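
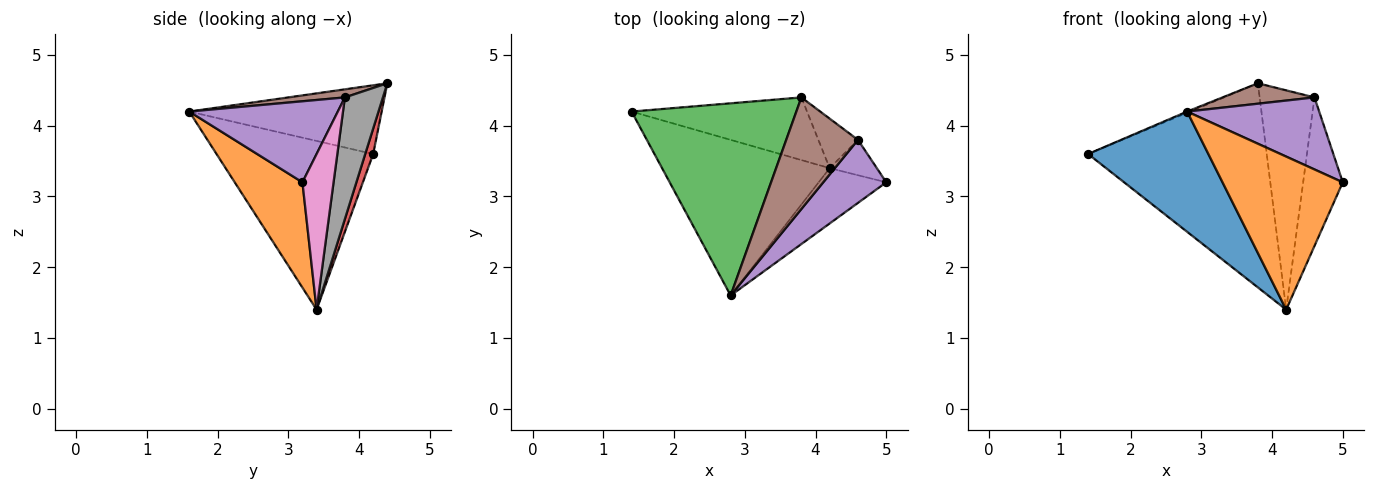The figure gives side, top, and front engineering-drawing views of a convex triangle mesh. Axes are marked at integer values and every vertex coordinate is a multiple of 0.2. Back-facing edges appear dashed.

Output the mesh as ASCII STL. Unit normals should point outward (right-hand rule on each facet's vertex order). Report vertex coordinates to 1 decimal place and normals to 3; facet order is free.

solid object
 facet normal -0.623 -0.478 -0.619
  outer loop
   vertex 4.2 3.4 1.4
   vertex 2.8 1.6 4.2
   vertex 1.4 4.2 3.6
  endloop
 endfacet
 facet normal 0.468 -0.831 -0.300
  outer loop
   vertex 4.2 3.4 1.4
   vertex 5.0 3.2 3.2
   vertex 2.8 1.6 4.2
  endloop
 endfacet
 facet normal -0.385 0.006 0.923
  outer loop
   vertex 3.8 4.4 4.6
   vertex 1.4 4.2 3.6
   vertex 2.8 1.6 4.2
  endloop
 endfacet
 facet normal 0.043 0.955 -0.293
  outer loop
   vertex 3.8 4.4 4.6
   vertex 4.2 3.4 1.4
   vertex 1.4 4.2 3.6
  endloop
 endfacet
 facet normal 0.646 -0.574 0.503
  outer loop
   vertex 4.6 3.8 4.4
   vertex 2.8 1.6 4.2
   vertex 5.0 3.2 3.2
  endloop
 endfacet
 facet normal 0.110 -0.179 0.978
  outer loop
   vertex 4.6 3.8 4.4
   vertex 3.8 4.4 4.6
   vertex 2.8 1.6 4.2
  endloop
 endfacet
 facet normal 0.607 0.773 -0.184
  outer loop
   vertex 4.6 3.8 4.4
   vertex 5.0 3.2 3.2
   vertex 4.2 3.4 1.4
  endloop
 endfacet
 facet normal 0.560 0.808 -0.182
  outer loop
   vertex 4.6 3.8 4.4
   vertex 4.2 3.4 1.4
   vertex 3.8 4.4 4.6
  endloop
 endfacet
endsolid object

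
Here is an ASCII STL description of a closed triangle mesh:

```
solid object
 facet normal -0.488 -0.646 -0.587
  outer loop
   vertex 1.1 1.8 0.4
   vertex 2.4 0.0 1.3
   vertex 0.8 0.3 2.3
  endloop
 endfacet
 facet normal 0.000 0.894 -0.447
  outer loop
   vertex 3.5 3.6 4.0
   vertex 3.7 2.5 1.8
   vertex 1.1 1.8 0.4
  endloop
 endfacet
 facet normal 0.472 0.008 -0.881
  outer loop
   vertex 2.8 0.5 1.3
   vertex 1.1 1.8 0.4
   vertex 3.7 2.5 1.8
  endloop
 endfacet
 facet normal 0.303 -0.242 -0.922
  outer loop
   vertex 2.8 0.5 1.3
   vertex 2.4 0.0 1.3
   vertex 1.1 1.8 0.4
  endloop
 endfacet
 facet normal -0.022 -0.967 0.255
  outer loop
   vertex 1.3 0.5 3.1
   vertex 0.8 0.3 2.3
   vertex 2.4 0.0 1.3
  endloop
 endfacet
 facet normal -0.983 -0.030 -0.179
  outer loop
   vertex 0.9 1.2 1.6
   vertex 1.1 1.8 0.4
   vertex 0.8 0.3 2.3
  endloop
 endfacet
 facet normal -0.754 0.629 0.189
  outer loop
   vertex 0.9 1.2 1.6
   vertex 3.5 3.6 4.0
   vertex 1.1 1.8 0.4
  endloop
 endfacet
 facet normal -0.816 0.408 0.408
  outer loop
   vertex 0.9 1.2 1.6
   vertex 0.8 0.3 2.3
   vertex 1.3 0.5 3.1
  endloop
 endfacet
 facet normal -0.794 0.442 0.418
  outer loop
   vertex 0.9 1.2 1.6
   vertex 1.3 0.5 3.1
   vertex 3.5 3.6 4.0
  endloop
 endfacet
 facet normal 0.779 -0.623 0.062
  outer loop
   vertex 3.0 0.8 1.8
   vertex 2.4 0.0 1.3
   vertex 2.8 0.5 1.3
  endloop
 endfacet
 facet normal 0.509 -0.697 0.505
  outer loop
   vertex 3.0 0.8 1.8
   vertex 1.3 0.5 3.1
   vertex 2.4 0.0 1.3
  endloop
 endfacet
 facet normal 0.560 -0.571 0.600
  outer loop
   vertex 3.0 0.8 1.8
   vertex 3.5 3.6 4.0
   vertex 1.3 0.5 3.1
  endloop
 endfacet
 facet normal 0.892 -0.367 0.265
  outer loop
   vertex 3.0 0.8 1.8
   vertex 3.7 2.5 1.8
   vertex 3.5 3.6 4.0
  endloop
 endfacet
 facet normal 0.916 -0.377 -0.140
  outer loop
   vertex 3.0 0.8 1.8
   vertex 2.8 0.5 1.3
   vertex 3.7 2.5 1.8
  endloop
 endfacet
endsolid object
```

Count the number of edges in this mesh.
21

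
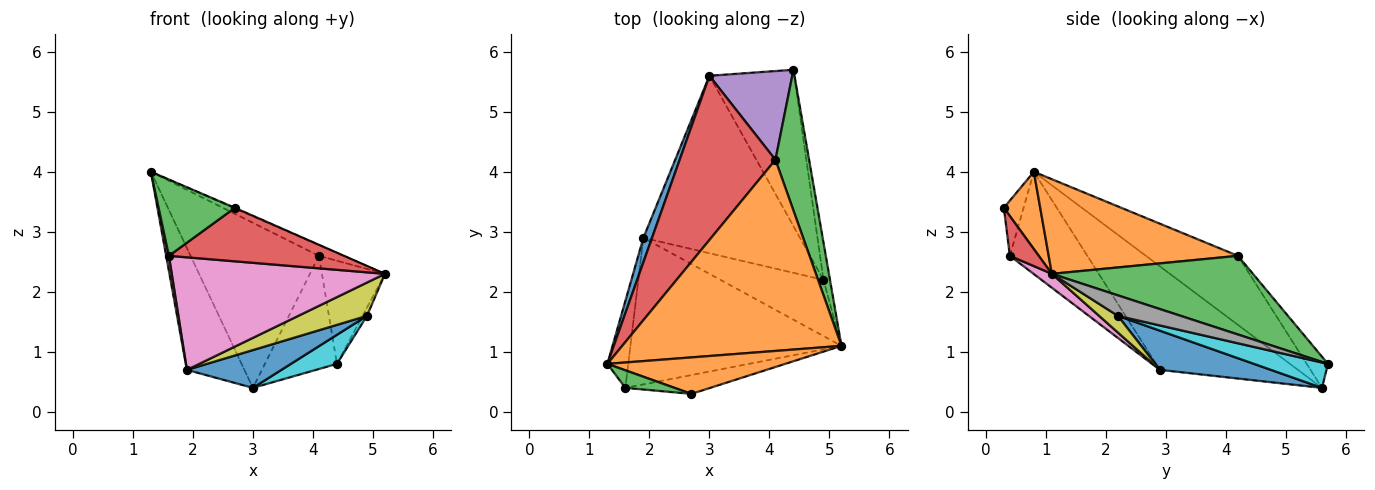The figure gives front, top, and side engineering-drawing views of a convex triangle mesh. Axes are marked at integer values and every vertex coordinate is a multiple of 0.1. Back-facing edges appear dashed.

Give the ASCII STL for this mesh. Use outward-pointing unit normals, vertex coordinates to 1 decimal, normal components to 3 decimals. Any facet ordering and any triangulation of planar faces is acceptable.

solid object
 facet normal -0.920 0.383 0.077
  outer loop
   vertex 1.9 2.9 0.7
   vertex 1.3 0.8 4.0
   vertex 3.0 5.6 0.4
  endloop
 endfacet
 facet normal 0.396 0.052 0.917
  outer loop
   vertex 4.1 4.2 2.6
   vertex 1.3 0.8 4.0
   vertex 5.2 1.1 2.3
  endloop
 endfacet
 facet normal 0.883 0.277 0.378
  outer loop
   vertex 4.1 4.2 2.6
   vertex 5.2 1.1 2.3
   vertex 4.4 5.7 0.8
  endloop
 endfacet
 facet normal -0.453 0.632 0.629
  outer loop
   vertex 4.1 4.2 2.6
   vertex 3.0 5.6 0.4
   vertex 1.3 0.8 4.0
  endloop
 endfacet
 facet normal -0.226 0.766 0.601
  outer loop
   vertex 4.1 4.2 2.6
   vertex 4.4 5.7 0.8
   vertex 3.0 5.6 0.4
  endloop
 endfacet
 facet normal -0.979 -0.034 -0.200
  outer loop
   vertex 1.6 0.4 2.6
   vertex 1.3 0.8 4.0
   vertex 1.9 2.9 0.7
  endloop
 endfacet
 facet normal 0.052 -0.608 -0.792
  outer loop
   vertex 1.6 0.4 2.6
   vertex 1.9 2.9 0.7
   vertex 5.2 1.1 2.3
  endloop
 endfacet
 facet normal 0.951 0.067 -0.303
  outer loop
   vertex 4.9 2.2 1.6
   vertex 4.4 5.7 0.8
   vertex 5.2 1.1 2.3
  endloop
 endfacet
 facet normal 0.138 -0.505 -0.852
  outer loop
   vertex 4.9 2.2 1.6
   vertex 5.2 1.1 2.3
   vertex 1.9 2.9 0.7
  endloop
 endfacet
 facet normal 0.282 -0.175 -0.943
  outer loop
   vertex 4.9 2.2 1.6
   vertex 3.0 5.6 0.4
   vertex 4.4 5.7 0.8
  endloop
 endfacet
 facet normal 0.238 -0.202 -0.950
  outer loop
   vertex 4.9 2.2 1.6
   vertex 1.9 2.9 0.7
   vertex 3.0 5.6 0.4
  endloop
 endfacet
 facet normal 0.399 0.015 0.917
  outer loop
   vertex 2.7 0.3 3.4
   vertex 5.2 1.1 2.3
   vertex 1.3 0.8 4.0
  endloop
 endfacet
 facet normal -0.244 -0.945 0.218
  outer loop
   vertex 2.7 0.3 3.4
   vertex 1.3 0.8 4.0
   vertex 1.6 0.4 2.6
  endloop
 endfacet
 facet normal 0.154 -0.932 -0.328
  outer loop
   vertex 2.7 0.3 3.4
   vertex 1.6 0.4 2.6
   vertex 5.2 1.1 2.3
  endloop
 endfacet
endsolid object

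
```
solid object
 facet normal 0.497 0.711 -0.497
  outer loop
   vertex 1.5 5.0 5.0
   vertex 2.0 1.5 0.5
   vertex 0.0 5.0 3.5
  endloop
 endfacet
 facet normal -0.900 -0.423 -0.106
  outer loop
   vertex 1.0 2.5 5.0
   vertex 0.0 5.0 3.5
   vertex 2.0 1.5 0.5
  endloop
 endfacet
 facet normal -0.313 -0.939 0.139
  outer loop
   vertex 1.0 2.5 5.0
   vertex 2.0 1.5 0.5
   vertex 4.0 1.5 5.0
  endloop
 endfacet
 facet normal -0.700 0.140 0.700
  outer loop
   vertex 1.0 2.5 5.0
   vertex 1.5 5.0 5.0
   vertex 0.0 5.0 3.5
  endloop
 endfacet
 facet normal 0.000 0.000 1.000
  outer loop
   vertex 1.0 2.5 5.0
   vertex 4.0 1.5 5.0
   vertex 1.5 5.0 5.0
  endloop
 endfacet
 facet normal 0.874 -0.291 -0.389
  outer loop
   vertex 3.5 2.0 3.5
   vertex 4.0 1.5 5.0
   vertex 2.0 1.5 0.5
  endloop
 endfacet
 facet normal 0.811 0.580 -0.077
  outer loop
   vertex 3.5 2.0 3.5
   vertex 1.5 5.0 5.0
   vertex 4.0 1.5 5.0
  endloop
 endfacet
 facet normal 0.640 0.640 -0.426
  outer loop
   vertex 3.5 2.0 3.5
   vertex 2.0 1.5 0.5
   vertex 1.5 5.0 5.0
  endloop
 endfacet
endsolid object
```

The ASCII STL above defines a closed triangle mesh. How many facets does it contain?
8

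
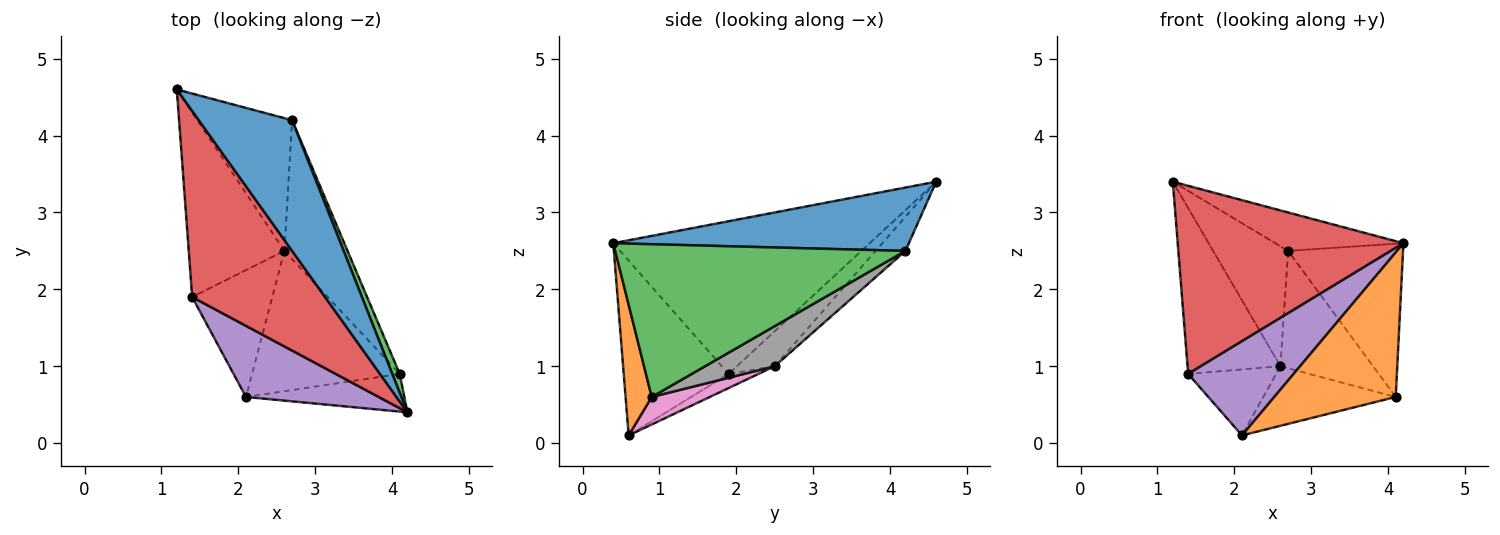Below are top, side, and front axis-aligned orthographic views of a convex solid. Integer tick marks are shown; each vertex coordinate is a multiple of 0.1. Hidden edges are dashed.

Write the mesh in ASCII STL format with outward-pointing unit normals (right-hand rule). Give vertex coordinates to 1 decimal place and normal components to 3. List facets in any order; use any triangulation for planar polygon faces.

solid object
 facet normal 0.545 0.236 0.804
  outer loop
   vertex 2.7 4.2 2.5
   vertex 1.2 4.6 3.4
   vertex 4.2 0.4 2.6
  endloop
 endfacet
 facet normal 0.204 -0.947 -0.247
  outer loop
   vertex 4.1 0.9 0.6
   vertex 4.2 0.4 2.6
   vertex 2.1 0.6 0.1
  endloop
 endfacet
 facet normal 0.929 0.368 0.046
  outer loop
   vertex 4.1 0.9 0.6
   vertex 2.7 4.2 2.5
   vertex 4.2 0.4 2.6
  endloop
 endfacet
 facet normal -0.628 -0.553 0.547
  outer loop
   vertex 1.4 1.9 0.9
   vertex 4.2 0.4 2.6
   vertex 1.2 4.6 3.4
  endloop
 endfacet
 facet normal -0.622 -0.625 0.472
  outer loop
   vertex 1.4 1.9 0.9
   vertex 2.1 0.6 0.1
   vertex 4.2 0.4 2.6
  endloop
 endfacet
 facet normal -0.155 0.456 -0.876
  outer loop
   vertex 2.6 2.5 1.0
   vertex 2.1 0.6 0.1
   vertex 1.4 1.9 0.9
  endloop
 endfacet
 facet normal 0.169 0.385 -0.907
  outer loop
   vertex 2.6 2.5 1.0
   vertex 4.1 0.9 0.6
   vertex 2.1 0.6 0.1
  endloop
 endfacet
 facet normal 0.436 0.581 -0.687
  outer loop
   vertex 2.6 2.5 1.0
   vertex 2.7 4.2 2.5
   vertex 4.1 0.9 0.6
  endloop
 endfacet
 facet normal -0.257 0.648 -0.717
  outer loop
   vertex 2.6 2.5 1.0
   vertex 1.2 4.6 3.4
   vertex 2.7 4.2 2.5
  endloop
 endfacet
 facet normal -0.263 0.645 -0.718
  outer loop
   vertex 2.6 2.5 1.0
   vertex 1.4 1.9 0.9
   vertex 1.2 4.6 3.4
  endloop
 endfacet
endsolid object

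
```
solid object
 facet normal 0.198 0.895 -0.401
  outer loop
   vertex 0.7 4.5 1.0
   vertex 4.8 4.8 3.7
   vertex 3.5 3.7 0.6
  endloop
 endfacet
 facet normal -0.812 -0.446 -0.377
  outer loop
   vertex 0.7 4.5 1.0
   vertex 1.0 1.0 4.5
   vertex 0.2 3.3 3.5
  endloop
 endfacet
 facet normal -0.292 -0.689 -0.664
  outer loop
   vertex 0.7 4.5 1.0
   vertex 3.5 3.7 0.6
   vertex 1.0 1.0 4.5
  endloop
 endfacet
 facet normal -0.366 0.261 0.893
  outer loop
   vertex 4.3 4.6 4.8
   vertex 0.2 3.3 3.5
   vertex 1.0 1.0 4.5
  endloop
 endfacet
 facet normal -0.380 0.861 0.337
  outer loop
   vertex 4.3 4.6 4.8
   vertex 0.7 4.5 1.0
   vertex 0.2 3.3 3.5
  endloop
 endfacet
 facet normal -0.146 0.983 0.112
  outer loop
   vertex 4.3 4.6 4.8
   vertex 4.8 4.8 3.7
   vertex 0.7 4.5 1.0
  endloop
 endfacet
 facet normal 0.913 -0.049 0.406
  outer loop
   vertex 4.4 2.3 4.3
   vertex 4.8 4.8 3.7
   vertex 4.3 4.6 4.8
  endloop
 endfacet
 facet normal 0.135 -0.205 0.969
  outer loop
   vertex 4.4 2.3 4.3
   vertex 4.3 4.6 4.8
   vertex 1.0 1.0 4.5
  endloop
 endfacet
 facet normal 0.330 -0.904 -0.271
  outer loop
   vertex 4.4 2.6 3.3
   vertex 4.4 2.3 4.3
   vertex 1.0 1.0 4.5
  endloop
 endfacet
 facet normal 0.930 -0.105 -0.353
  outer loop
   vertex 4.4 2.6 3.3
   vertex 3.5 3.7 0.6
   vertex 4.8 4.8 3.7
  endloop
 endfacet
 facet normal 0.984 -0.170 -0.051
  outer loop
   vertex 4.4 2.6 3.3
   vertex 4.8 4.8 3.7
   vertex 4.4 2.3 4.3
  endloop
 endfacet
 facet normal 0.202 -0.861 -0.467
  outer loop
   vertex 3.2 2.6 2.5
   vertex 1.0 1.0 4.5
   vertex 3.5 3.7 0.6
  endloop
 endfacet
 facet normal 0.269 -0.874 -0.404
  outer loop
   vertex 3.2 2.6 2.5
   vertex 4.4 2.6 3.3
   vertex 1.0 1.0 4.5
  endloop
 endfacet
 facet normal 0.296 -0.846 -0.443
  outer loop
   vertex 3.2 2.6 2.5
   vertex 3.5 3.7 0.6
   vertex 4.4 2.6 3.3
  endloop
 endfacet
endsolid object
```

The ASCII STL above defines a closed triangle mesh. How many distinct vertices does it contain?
9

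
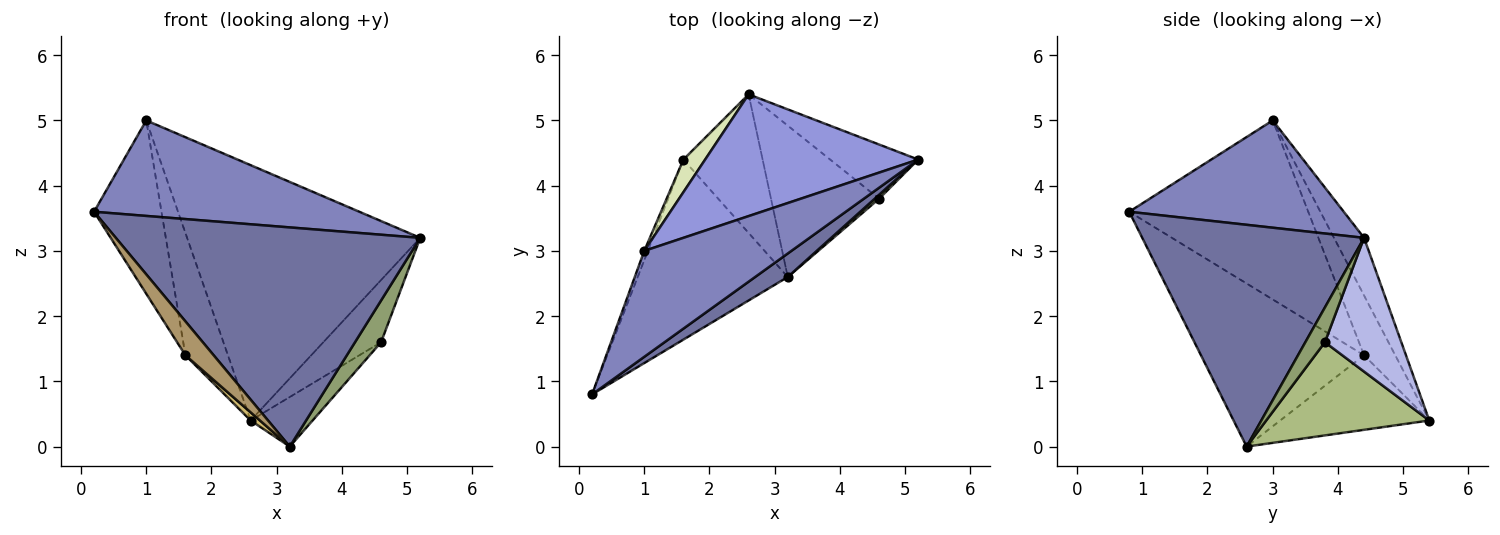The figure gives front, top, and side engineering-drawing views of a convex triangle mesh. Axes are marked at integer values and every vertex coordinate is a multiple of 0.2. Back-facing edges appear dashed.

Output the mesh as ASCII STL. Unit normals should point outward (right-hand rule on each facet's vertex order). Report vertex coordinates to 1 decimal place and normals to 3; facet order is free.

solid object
 facet normal 0.587 -0.805 0.086
  outer loop
   vertex 3.2 2.6 0.0
   vertex 5.2 4.4 3.2
   vertex 0.2 0.8 3.6
  endloop
 endfacet
 facet normal 0.476 -0.589 0.653
  outer loop
   vertex 1.0 3.0 5.0
   vertex 0.2 0.8 3.6
   vertex 5.2 4.4 3.2
  endloop
 endfacet
 facet normal -0.116 0.897 0.428
  outer loop
   vertex 1.0 3.0 5.0
   vertex 5.2 4.4 3.2
   vertex 2.6 5.4 0.4
  endloop
 endfacet
 facet normal 0.706 0.534 -0.465
  outer loop
   vertex 4.6 3.8 1.6
   vertex 2.6 5.4 0.4
   vertex 5.2 4.4 3.2
  endloop
 endfacet
 facet normal 0.598 -0.798 0.075
  outer loop
   vertex 4.6 3.8 1.6
   vertex 5.2 4.4 3.2
   vertex 3.2 2.6 0.0
  endloop
 endfacet
 facet normal 0.634 0.241 -0.735
  outer loop
   vertex 4.6 3.8 1.6
   vertex 3.2 2.6 0.0
   vertex 2.6 5.4 0.4
  endloop
 endfacet
 facet normal -0.936 0.352 -0.019
  outer loop
   vertex 1.6 4.4 1.4
   vertex 0.2 0.8 3.6
   vertex 1.0 3.0 5.0
  endloop
 endfacet
 facet normal -0.578 0.788 0.210
  outer loop
   vertex 1.6 4.4 1.4
   vertex 1.0 3.0 5.0
   vertex 2.6 5.4 0.4
  endloop
 endfacet
 facet normal -0.730 -0.127 -0.672
  outer loop
   vertex 1.6 4.4 1.4
   vertex 3.2 2.6 0.0
   vertex 0.2 0.8 3.6
  endloop
 endfacet
 facet normal -0.685 -0.043 -0.728
  outer loop
   vertex 1.6 4.4 1.4
   vertex 2.6 5.4 0.4
   vertex 3.2 2.6 0.0
  endloop
 endfacet
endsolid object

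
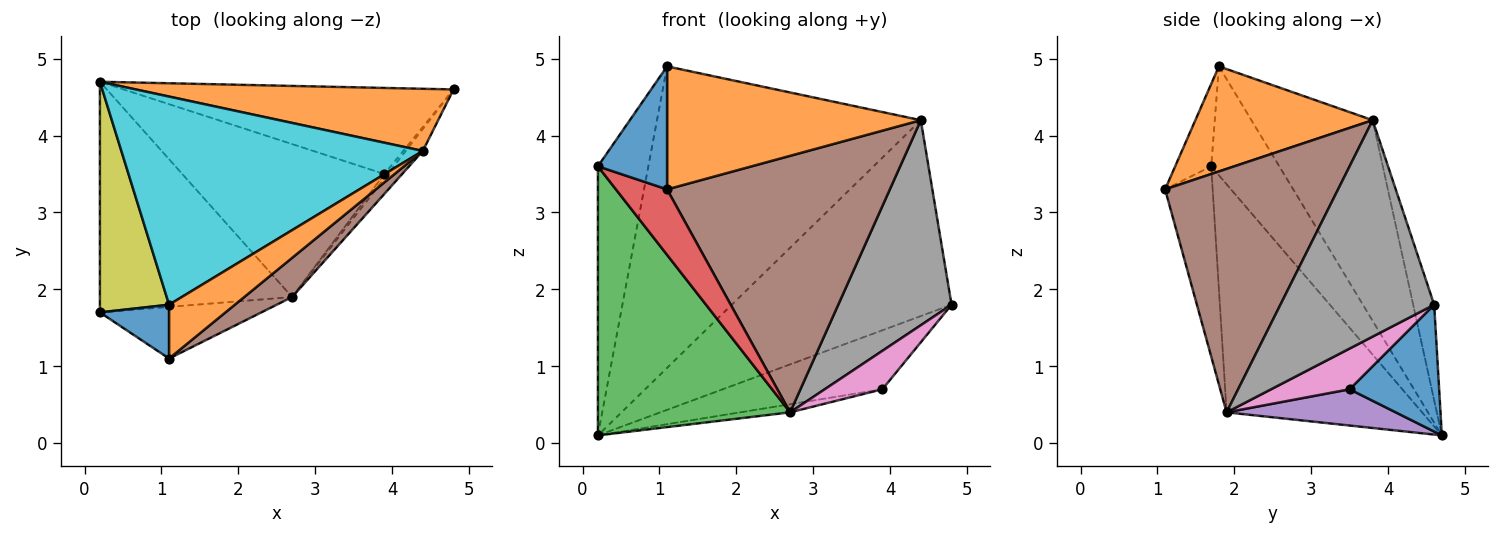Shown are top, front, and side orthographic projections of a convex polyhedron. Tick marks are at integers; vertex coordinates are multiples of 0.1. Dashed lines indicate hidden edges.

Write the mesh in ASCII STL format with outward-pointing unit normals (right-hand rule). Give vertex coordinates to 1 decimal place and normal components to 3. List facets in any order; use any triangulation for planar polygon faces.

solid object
 facet normal 0.302 0.539 -0.786
  outer loop
   vertex 3.9 3.5 0.7
   vertex 0.2 4.7 0.1
   vertex 4.8 4.6 1.8
  endloop
 endfacet
 facet normal -0.091 0.949 0.301
  outer loop
   vertex 4.4 3.8 4.2
   vertex 4.8 4.6 1.8
   vertex 0.2 4.7 0.1
  endloop
 endfacet
 facet normal -0.611 -0.601 -0.515
  outer loop
   vertex 2.7 1.9 0.4
   vertex 0.2 1.7 3.6
   vertex 0.2 4.7 0.1
  endloop
 endfacet
 facet normal -0.590 -0.634 -0.500
  outer loop
   vertex 2.7 1.9 0.4
   vertex 1.1 1.1 3.3
   vertex 0.2 1.7 3.6
  endloop
 endfacet
 facet normal 0.176 0.052 -0.983
  outer loop
   vertex 2.7 1.9 0.4
   vertex 0.2 4.7 0.1
   vertex 3.9 3.5 0.7
  endloop
 endfacet
 facet normal 0.609 -0.784 0.120
  outer loop
   vertex 2.7 1.9 0.4
   vertex 4.4 3.8 4.2
   vertex 1.1 1.1 3.3
  endloop
 endfacet
 facet normal 0.804 -0.591 -0.067
  outer loop
   vertex 2.7 1.9 0.4
   vertex 3.9 3.5 0.7
   vertex 4.8 4.6 1.8
  endloop
 endfacet
 facet normal 0.803 -0.592 -0.063
  outer loop
   vertex 2.7 1.9 0.4
   vertex 4.8 4.6 1.8
   vertex 4.4 3.8 4.2
  endloop
 endfacet
 facet normal -0.716 0.530 0.455
  outer loop
   vertex 1.1 1.8 4.9
   vertex 0.2 4.7 0.1
   vertex 0.2 1.7 3.6
  endloop
 endfacet
 facet normal -0.354 0.770 0.531
  outer loop
   vertex 1.1 1.8 4.9
   vertex 4.4 3.8 4.2
   vertex 0.2 4.7 0.1
  endloop
 endfacet
 facet normal -0.431 -0.827 0.362
  outer loop
   vertex 1.1 1.8 4.9
   vertex 0.2 1.7 3.6
   vertex 1.1 1.1 3.3
  endloop
 endfacet
 facet normal 0.539 -0.772 0.338
  outer loop
   vertex 1.1 1.8 4.9
   vertex 1.1 1.1 3.3
   vertex 4.4 3.8 4.2
  endloop
 endfacet
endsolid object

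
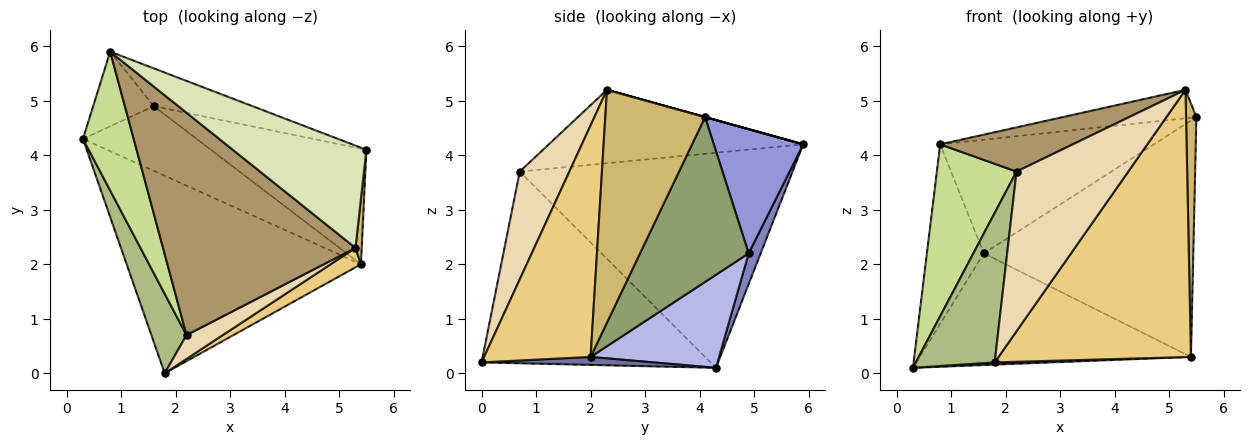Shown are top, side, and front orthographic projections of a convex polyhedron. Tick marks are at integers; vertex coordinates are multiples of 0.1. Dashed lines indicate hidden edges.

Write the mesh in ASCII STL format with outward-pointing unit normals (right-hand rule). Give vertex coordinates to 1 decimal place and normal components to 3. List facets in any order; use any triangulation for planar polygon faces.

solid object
 facet normal 0.034 -0.011 -0.999
  outer loop
   vertex 5.4 2.0 0.3
   vertex 1.8 0.0 0.2
   vertex 0.3 4.3 0.1
  endloop
 endfacet
 facet normal 0.191 0.906 -0.377
  outer loop
   vertex 1.6 4.9 2.2
   vertex 0.3 4.3 0.1
   vertex 0.8 5.9 4.2
  endloop
 endfacet
 facet normal 0.369 0.882 -0.293
  outer loop
   vertex 1.6 4.9 2.2
   vertex 0.8 5.9 4.2
   vertex 5.5 4.1 4.7
  endloop
 endfacet
 facet normal 0.379 0.801 -0.464
  outer loop
   vertex 1.6 4.9 2.2
   vertex 5.4 2.0 0.3
   vertex 0.3 4.3 0.1
  endloop
 endfacet
 facet normal 0.422 0.814 -0.398
  outer loop
   vertex 1.6 4.9 2.2
   vertex 5.5 4.1 4.7
   vertex 5.4 2.0 0.3
  endloop
 endfacet
 facet normal -0.932 -0.321 0.171
  outer loop
   vertex 2.2 0.7 3.7
   vertex 0.3 4.3 0.1
   vertex 1.8 0.0 0.2
  endloop
 endfacet
 facet normal -0.936 -0.273 0.221
  outer loop
   vertex 2.2 0.7 3.7
   vertex 0.8 5.9 4.2
   vertex 0.3 4.3 0.1
  endloop
 endfacet
 facet normal 0.000 0.268 0.964
  outer loop
   vertex 5.3 2.3 5.2
   vertex 5.5 4.1 4.7
   vertex 0.8 5.9 4.2
  endloop
 endfacet
 facet normal -0.350 -0.183 0.919
  outer loop
   vertex 5.3 2.3 5.2
   vertex 0.8 5.9 4.2
   vertex 2.2 0.7 3.7
  endloop
 endfacet
 facet normal 0.994 -0.103 0.027
  outer loop
   vertex 5.3 2.3 5.2
   vertex 5.4 2.0 0.3
   vertex 5.5 4.1 4.7
  endloop
 endfacet
 facet normal 0.483 -0.873 0.063
  outer loop
   vertex 5.3 2.3 5.2
   vertex 1.8 0.0 0.2
   vertex 5.4 2.0 0.3
  endloop
 endfacet
 facet normal 0.402 -0.906 0.135
  outer loop
   vertex 5.3 2.3 5.2
   vertex 2.2 0.7 3.7
   vertex 1.8 0.0 0.2
  endloop
 endfacet
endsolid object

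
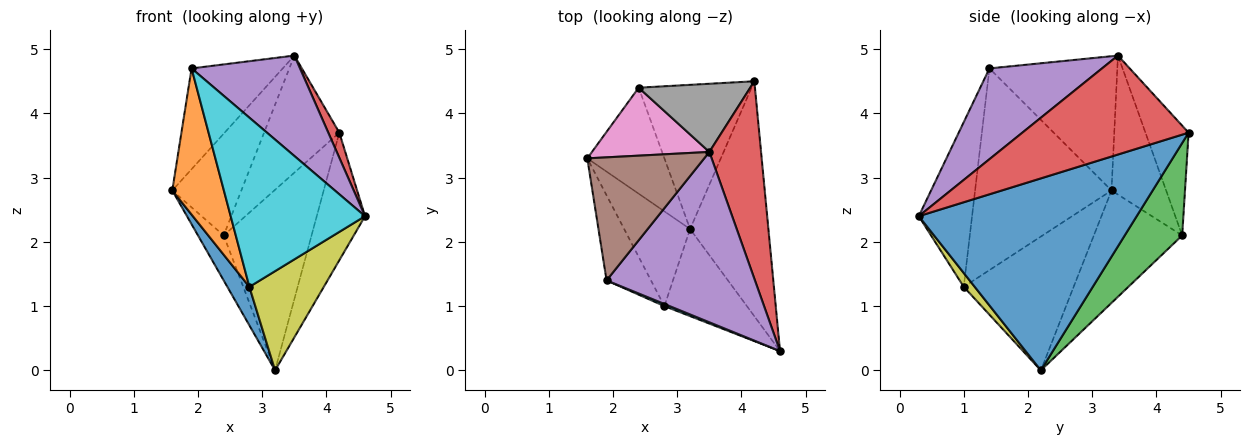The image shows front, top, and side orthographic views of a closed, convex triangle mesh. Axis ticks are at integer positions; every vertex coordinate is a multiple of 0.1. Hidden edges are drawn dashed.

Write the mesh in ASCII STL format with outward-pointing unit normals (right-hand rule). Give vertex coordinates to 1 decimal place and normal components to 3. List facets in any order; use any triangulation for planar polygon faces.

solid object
 facet normal 0.907 0.201 -0.370
  outer loop
   vertex 3.2 2.2 0.0
   vertex 4.2 4.5 3.7
   vertex 4.6 0.3 2.4
  endloop
 endfacet
 facet normal -0.802 0.233 -0.550
  outer loop
   vertex 2.4 4.4 2.1
   vertex 3.2 2.2 0.0
   vertex 1.6 3.3 2.8
  endloop
 endfacet
 facet normal 0.455 0.696 -0.556
  outer loop
   vertex 2.4 4.4 2.1
   vertex 4.2 4.5 3.7
   vertex 3.2 2.2 0.0
  endloop
 endfacet
 facet normal 0.885 -0.059 0.462
  outer loop
   vertex 3.5 3.4 4.9
   vertex 4.6 0.3 2.4
   vertex 4.2 4.5 3.7
  endloop
 endfacet
 facet normal 0.466 -0.449 0.762
  outer loop
   vertex 3.5 3.4 4.9
   vertex 1.9 1.4 4.7
   vertex 4.6 0.3 2.4
  endloop
 endfacet
 facet normal -0.664 0.474 0.578
  outer loop
   vertex 3.5 3.4 4.9
   vertex 1.6 3.3 2.8
   vertex 1.9 1.4 4.7
  endloop
 endfacet
 facet normal -0.549 0.695 0.464
  outer loop
   vertex 3.5 3.4 4.9
   vertex 2.4 4.4 2.1
   vertex 1.6 3.3 2.8
  endloop
 endfacet
 facet normal -0.444 0.774 0.451
  outer loop
   vertex 3.5 3.4 4.9
   vertex 4.2 4.5 3.7
   vertex 2.4 4.4 2.1
  endloop
 endfacet
 facet normal 0.110 -0.747 -0.656
  outer loop
   vertex 2.8 1.0 1.3
   vertex 3.2 2.2 0.0
   vertex 4.6 0.3 2.4
  endloop
 endfacet
 facet normal -0.369 -0.929 0.012
  outer loop
   vertex 2.8 1.0 1.3
   vertex 4.6 0.3 2.4
   vertex 1.9 1.4 4.7
  endloop
 endfacet
 facet normal -0.883 -0.177 -0.435
  outer loop
   vertex 2.8 1.0 1.3
   vertex 1.6 3.3 2.8
   vertex 3.2 2.2 0.0
  endloop
 endfacet
 facet normal -0.916 -0.346 -0.202
  outer loop
   vertex 2.8 1.0 1.3
   vertex 1.9 1.4 4.7
   vertex 1.6 3.3 2.8
  endloop
 endfacet
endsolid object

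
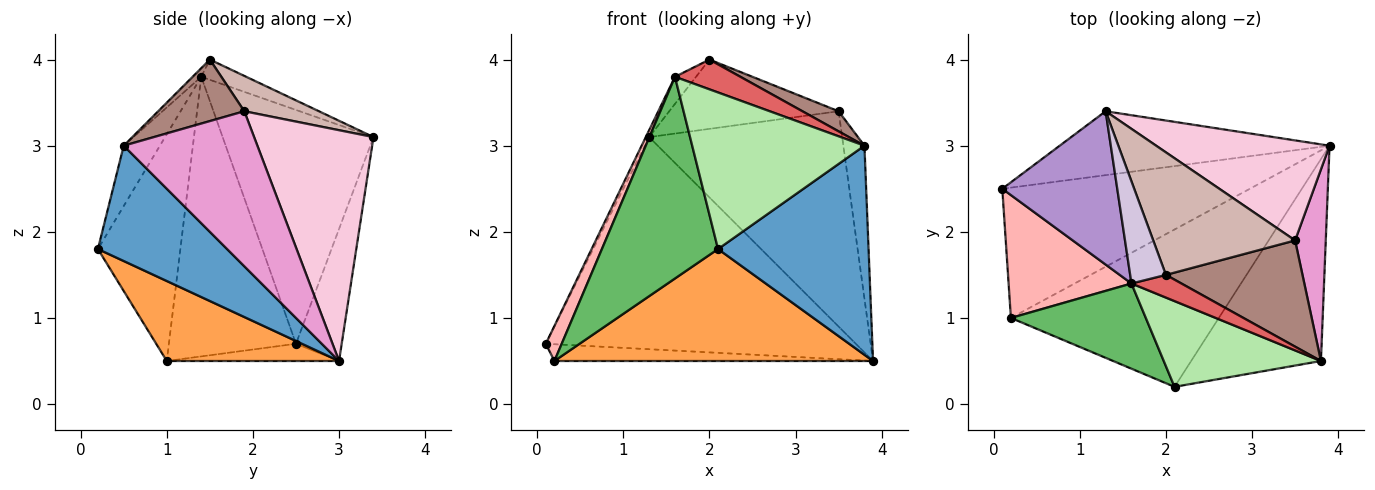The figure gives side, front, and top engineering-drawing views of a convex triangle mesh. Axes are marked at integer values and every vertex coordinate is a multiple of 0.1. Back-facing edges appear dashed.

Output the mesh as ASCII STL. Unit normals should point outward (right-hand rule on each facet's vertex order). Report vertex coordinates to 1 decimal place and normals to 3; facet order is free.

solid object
 facet normal 0.525 -0.612 -0.591
  outer loop
   vertex 3.8 0.5 3.0
   vertex 2.1 0.2 1.8
   vertex 3.9 3.0 0.5
  endloop
 endfacet
 facet normal -0.069 0.127 -0.989
  outer loop
   vertex 0.2 1.0 0.5
   vertex 0.1 2.5 0.7
   vertex 3.9 3.0 0.5
  endloop
 endfacet
 facet normal 0.299 -0.553 -0.778
  outer loop
   vertex 0.2 1.0 0.5
   vertex 3.9 3.0 0.5
   vertex 2.1 0.2 1.8
  endloop
 endfacet
 facet normal -0.140 0.948 -0.286
  outer loop
   vertex 1.3 3.4 3.1
   vertex 3.9 3.0 0.5
   vertex 0.1 2.5 0.7
  endloop
 endfacet
 facet normal -0.547 -0.771 0.326
  outer loop
   vertex 1.6 1.4 3.8
   vertex 0.2 1.0 0.5
   vertex 2.1 0.2 1.8
  endloop
 endfacet
 facet normal -0.181 -0.863 0.472
  outer loop
   vertex 1.6 1.4 3.8
   vertex 2.1 0.2 1.8
   vertex 3.8 0.5 3.0
  endloop
 endfacet
 facet normal -0.104 -0.791 0.603
  outer loop
   vertex 1.6 1.4 3.8
   vertex 3.8 0.5 3.0
   vertex 2.0 1.5 4.0
  endloop
 endfacet
 facet normal -0.910 -0.114 0.400
  outer loop
   vertex 1.6 1.4 3.8
   vertex 0.1 2.5 0.7
   vertex 0.2 1.0 0.5
  endloop
 endfacet
 facet normal -0.897 0.020 0.441
  outer loop
   vertex 1.6 1.4 3.8
   vertex 1.3 3.4 3.1
   vertex 0.1 2.5 0.7
  endloop
 endfacet
 facet normal -0.480 0.225 0.848
  outer loop
   vertex 1.6 1.4 3.8
   vertex 2.0 1.5 4.0
   vertex 1.3 3.4 3.1
  endloop
 endfacet
 facet normal 0.405 -0.170 0.898
  outer loop
   vertex 3.5 1.9 3.4
   vertex 2.0 1.5 4.0
   vertex 3.8 0.5 3.0
  endloop
 endfacet
 facet normal 0.212 0.481 0.851
  outer loop
   vertex 3.5 1.9 3.4
   vertex 1.3 3.4 3.1
   vertex 2.0 1.5 4.0
  endloop
 endfacet
 facet normal 0.969 0.153 0.192
  outer loop
   vertex 3.5 1.9 3.4
   vertex 3.8 0.5 3.0
   vertex 3.9 3.0 0.5
  endloop
 endfacet
 facet normal 0.489 0.791 0.367
  outer loop
   vertex 3.5 1.9 3.4
   vertex 3.9 3.0 0.5
   vertex 1.3 3.4 3.1
  endloop
 endfacet
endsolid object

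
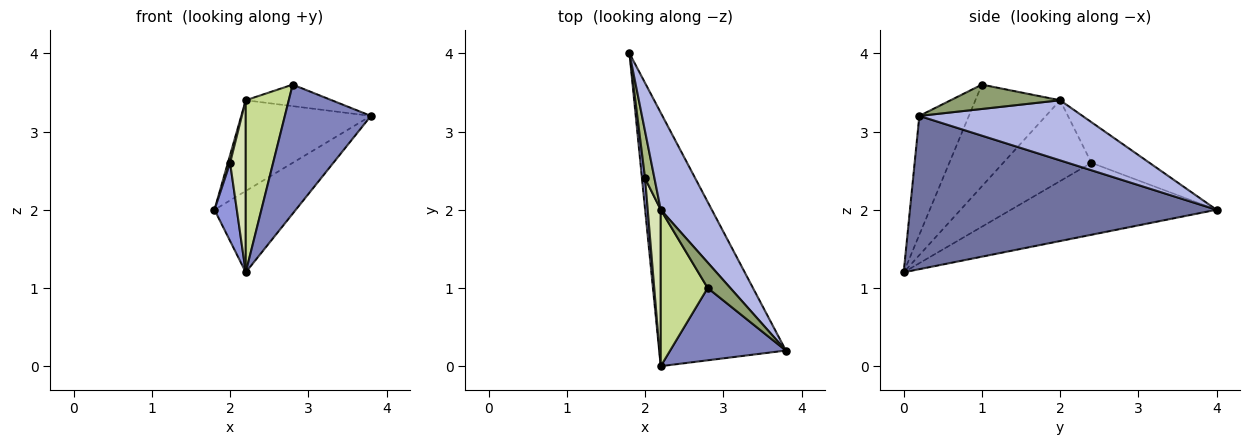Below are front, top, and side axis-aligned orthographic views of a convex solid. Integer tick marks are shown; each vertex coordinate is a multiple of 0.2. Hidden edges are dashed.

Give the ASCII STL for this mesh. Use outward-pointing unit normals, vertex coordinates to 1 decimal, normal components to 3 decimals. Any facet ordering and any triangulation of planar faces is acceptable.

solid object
 facet normal 0.755 0.200 -0.624
  outer loop
   vertex 2.2 0.0 1.2
   vertex 1.8 4.0 2.0
   vertex 3.8 0.2 3.2
  endloop
 endfacet
 facet normal -0.449 -0.779 0.437
  outer loop
   vertex 2.8 1.0 3.6
   vertex 2.2 0.0 1.2
   vertex 3.8 0.2 3.2
  endloop
 endfacet
 facet normal -0.993 -0.108 0.043
  outer loop
   vertex 2.0 2.4 2.6
   vertex 1.8 4.0 2.0
   vertex 2.2 0.0 1.2
  endloop
 endfacet
 facet normal 0.652 0.518 0.554
  outer loop
   vertex 2.2 2.0 3.4
   vertex 3.8 0.2 3.2
   vertex 1.8 4.0 2.0
  endloop
 endfacet
 facet normal 0.635 0.499 0.590
  outer loop
   vertex 2.2 2.0 3.4
   vertex 2.8 1.0 3.6
   vertex 3.8 0.2 3.2
  endloop
 endfacet
 facet normal -0.974 -0.037 0.225
  outer loop
   vertex 2.2 2.0 3.4
   vertex 1.8 4.0 2.0
   vertex 2.0 2.4 2.6
  endloop
 endfacet
 facet normal -0.825 -0.419 0.381
  outer loop
   vertex 2.2 2.0 3.4
   vertex 2.2 0.0 1.2
   vertex 2.8 1.0 3.6
  endloop
 endfacet
 facet normal -0.972 -0.173 0.157
  outer loop
   vertex 2.2 2.0 3.4
   vertex 2.0 2.4 2.6
   vertex 2.2 0.0 1.2
  endloop
 endfacet
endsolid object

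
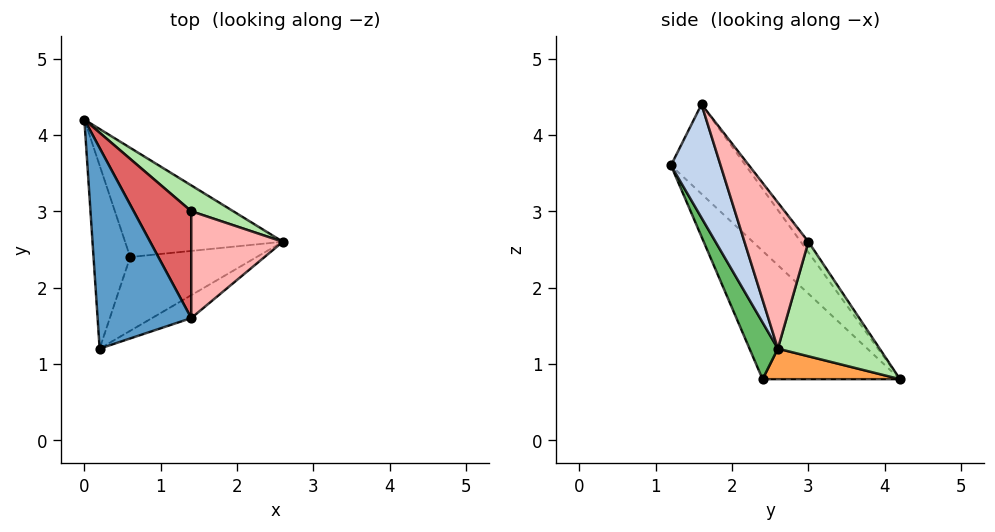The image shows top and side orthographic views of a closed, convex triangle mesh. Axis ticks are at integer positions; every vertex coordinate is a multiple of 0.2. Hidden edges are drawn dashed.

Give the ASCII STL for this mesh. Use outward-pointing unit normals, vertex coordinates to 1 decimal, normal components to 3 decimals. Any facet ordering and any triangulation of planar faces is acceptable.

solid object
 facet normal -0.585 0.532 0.612
  outer loop
   vertex 1.4 1.6 4.4
   vertex 0.0 4.2 0.8
   vertex 0.2 1.2 3.6
  endloop
 endfacet
 facet normal 0.394 -0.909 -0.136
  outer loop
   vertex 1.4 1.6 4.4
   vertex 0.2 1.2 3.6
   vertex 2.6 2.6 1.2
  endloop
 endfacet
 facet normal 0.190 0.063 -0.980
  outer loop
   vertex 0.6 2.4 0.8
   vertex 0.0 4.2 0.8
   vertex 2.6 2.6 1.2
  endloop
 endfacet
 facet normal -0.916 -0.305 -0.262
  outer loop
   vertex 0.6 2.4 0.8
   vertex 0.2 1.2 3.6
   vertex 0.0 4.2 0.8
  endloop
 endfacet
 facet normal 0.165 -0.915 -0.368
  outer loop
   vertex 0.6 2.4 0.8
   vertex 2.6 2.6 1.2
   vertex 0.2 1.2 3.6
  endloop
 endfacet
 facet normal 0.495 0.850 0.181
  outer loop
   vertex 1.4 3.0 2.6
   vertex 2.6 2.6 1.2
   vertex 0.0 4.2 0.8
  endloop
 endfacet
 facet normal -0.112 0.784 0.610
  outer loop
   vertex 1.4 3.0 2.6
   vertex 0.0 4.2 0.8
   vertex 1.4 1.6 4.4
  endloop
 endfacet
 facet normal 0.700 0.564 0.439
  outer loop
   vertex 1.4 3.0 2.6
   vertex 1.4 1.6 4.4
   vertex 2.6 2.6 1.2
  endloop
 endfacet
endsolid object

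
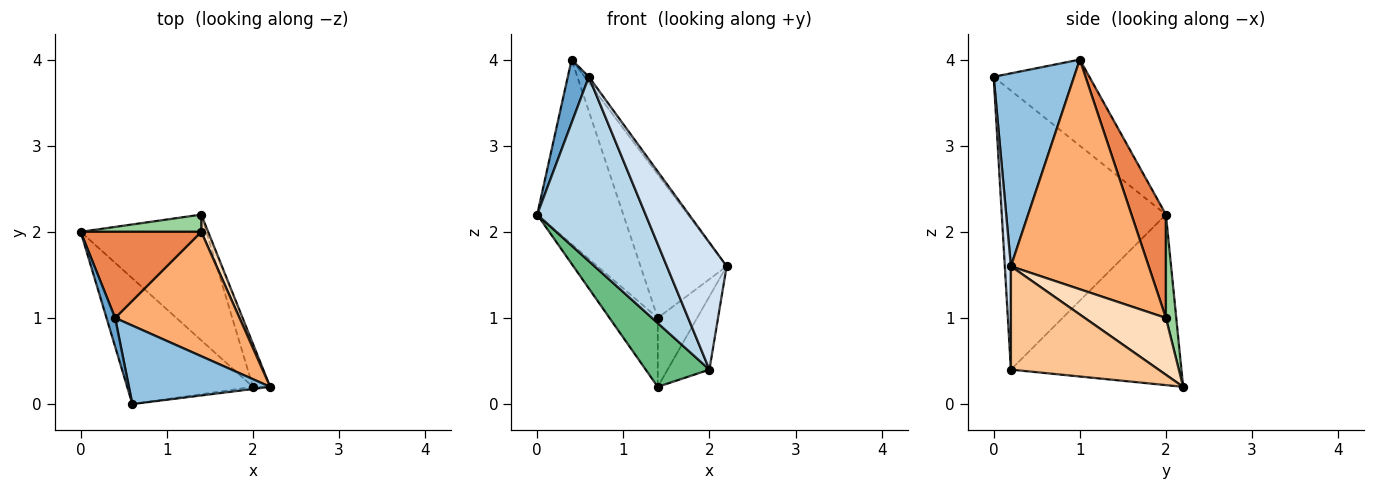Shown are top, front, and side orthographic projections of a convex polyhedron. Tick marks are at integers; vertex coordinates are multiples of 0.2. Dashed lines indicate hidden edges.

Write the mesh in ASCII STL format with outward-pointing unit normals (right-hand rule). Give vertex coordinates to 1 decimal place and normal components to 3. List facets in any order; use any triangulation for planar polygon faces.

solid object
 facet normal -0.972 -0.214 0.097
  outer loop
   vertex 0.4 1.0 4.0
   vertex 0.0 2.0 2.2
   vertex 0.6 0.0 3.8
  endloop
 endfacet
 facet normal 0.806 0.043 0.590
  outer loop
   vertex 0.4 1.0 4.0
   vertex 0.6 0.0 3.8
   vertex 2.2 0.2 1.6
  endloop
 endfacet
 facet normal -0.781 -0.516 -0.352
  outer loop
   vertex 2.0 0.2 0.4
   vertex 0.6 0.0 3.8
   vertex 0.0 2.0 2.2
  endloop
 endfacet
 facet normal 0.101 -0.995 -0.017
  outer loop
   vertex 2.0 0.2 0.4
   vertex 2.2 0.2 1.6
   vertex 0.6 0.0 3.8
  endloop
 endfacet
 facet normal 0.341 0.852 0.398
  outer loop
   vertex 1.4 2.0 1.0
   vertex 0.0 2.0 2.2
   vertex 0.4 1.0 4.0
  endloop
 endfacet
 facet normal 0.771 0.482 0.417
  outer loop
   vertex 1.4 2.0 1.0
   vertex 0.4 1.0 4.0
   vertex 2.2 0.2 1.6
  endloop
 endfacet
 facet normal 0.950 0.269 -0.158
  outer loop
   vertex 1.4 2.2 0.2
   vertex 2.2 0.2 1.6
   vertex 2.0 0.2 0.4
  endloop
 endfacet
 facet normal 0.895 0.434 0.108
  outer loop
   vertex 1.4 2.2 0.2
   vertex 1.4 2.0 1.0
   vertex 2.2 0.2 1.6
  endloop
 endfacet
 facet normal -0.771 -0.288 -0.568
  outer loop
   vertex 1.4 2.2 0.2
   vertex 2.0 0.2 0.4
   vertex 0.0 2.0 2.2
  endloop
 endfacet
 facet normal 0.204 0.950 0.237
  outer loop
   vertex 1.4 2.2 0.2
   vertex 0.0 2.0 2.2
   vertex 1.4 2.0 1.0
  endloop
 endfacet
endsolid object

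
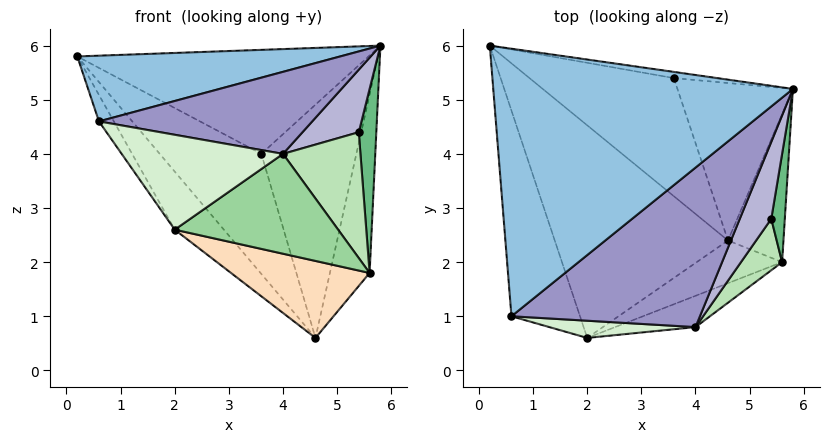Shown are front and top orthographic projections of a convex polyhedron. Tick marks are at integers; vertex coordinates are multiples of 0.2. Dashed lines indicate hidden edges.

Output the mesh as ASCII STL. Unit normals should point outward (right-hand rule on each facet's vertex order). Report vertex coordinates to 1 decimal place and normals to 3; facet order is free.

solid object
 facet normal -0.679 0.193 -0.708
  outer loop
   vertex 4.6 2.4 0.6
   vertex 2.0 0.6 2.6
   vertex 0.2 6.0 5.8
  endloop
 endfacet
 facet normal -0.069 -0.238 0.969
  outer loop
   vertex 0.6 1.0 4.6
   vertex 5.8 5.2 6.0
   vertex 0.2 6.0 5.8
  endloop
 endfacet
 facet normal -0.810 0.075 -0.582
  outer loop
   vertex 0.6 1.0 4.6
   vertex 0.2 6.0 5.8
   vertex 2.0 0.6 2.6
  endloop
 endfacet
 facet normal 0.143 0.988 -0.059
  outer loop
   vertex 3.6 5.4 4.0
   vertex 0.2 6.0 5.8
   vertex 5.8 5.2 6.0
  endloop
 endfacet
 facet normal -0.238 0.692 -0.681
  outer loop
   vertex 3.6 5.4 4.0
   vertex 4.6 2.4 0.6
   vertex 0.2 6.0 5.8
  endloop
 endfacet
 facet normal 0.504 0.716 -0.483
  outer loop
   vertex 3.6 5.4 4.0
   vertex 5.8 5.2 6.0
   vertex 4.6 2.4 0.6
  endloop
 endfacet
 facet normal 0.732 0.525 -0.435
  outer loop
   vertex 5.6 2.0 1.8
   vertex 4.6 2.4 0.6
   vertex 5.8 5.2 6.0
  endloop
 endfacet
 facet normal 0.226 -0.852 -0.472
  outer loop
   vertex 5.6 2.0 1.8
   vertex 2.0 0.6 2.6
   vertex 4.6 2.4 0.6
  endloop
 endfacet
 facet normal 0.953 -0.261 0.154
  outer loop
   vertex 5.4 2.8 4.4
   vertex 5.6 2.0 1.8
   vertex 5.8 5.2 6.0
  endloop
 endfacet
 facet normal 0.291 -0.913 -0.286
  outer loop
   vertex 4.0 0.8 4.0
   vertex 2.0 0.6 2.6
   vertex 5.6 2.0 1.8
  endloop
 endfacet
 facet normal 0.772 -0.588 0.240
  outer loop
   vertex 4.0 0.8 4.0
   vertex 5.6 2.0 1.8
   vertex 5.4 2.8 4.4
  endloop
 endfacet
 facet normal -0.026 -0.984 0.178
  outer loop
   vertex 4.0 0.8 4.0
   vertex 0.6 1.0 4.6
   vertex 2.0 0.6 2.6
  endloop
 endfacet
 facet normal 0.129 -0.454 0.882
  outer loop
   vertex 4.0 0.8 4.0
   vertex 5.8 5.2 6.0
   vertex 0.6 1.0 4.6
  endloop
 endfacet
 facet normal 0.562 -0.522 0.642
  outer loop
   vertex 4.0 0.8 4.0
   vertex 5.4 2.8 4.4
   vertex 5.8 5.2 6.0
  endloop
 endfacet
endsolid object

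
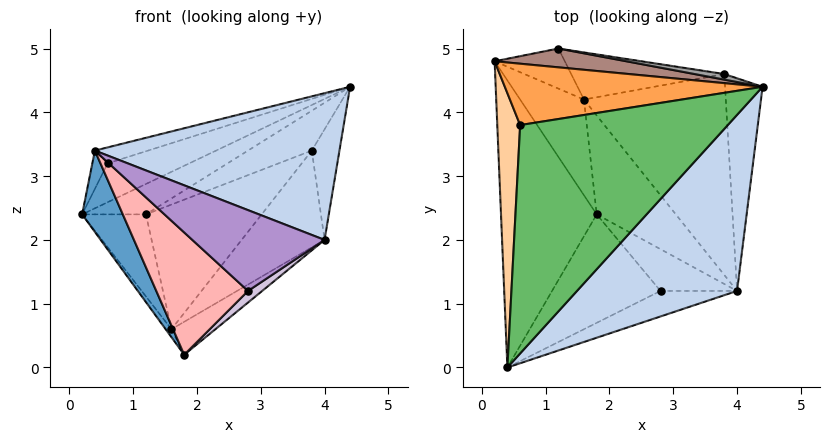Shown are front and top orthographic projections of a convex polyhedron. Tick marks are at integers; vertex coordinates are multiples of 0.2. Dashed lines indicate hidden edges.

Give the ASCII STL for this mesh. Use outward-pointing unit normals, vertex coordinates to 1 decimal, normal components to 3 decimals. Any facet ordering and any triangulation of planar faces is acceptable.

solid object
 facet normal -0.866 -0.136 -0.481
  outer loop
   vertex 1.8 2.4 0.2
   vertex 0.4 0.0 3.4
   vertex 0.2 4.8 2.4
  endloop
 endfacet
 facet normal 0.456 -0.570 0.684
  outer loop
   vertex 4.0 1.2 2.0
   vertex 4.4 4.4 4.4
   vertex 0.4 0.0 3.4
  endloop
 endfacet
 facet normal -0.331 0.505 0.797
  outer loop
   vertex 0.6 3.8 3.2
   vertex 4.4 4.4 4.4
   vertex 0.2 4.8 2.4
  endloop
 endfacet
 facet normal -0.853 0.072 0.517
  outer loop
   vertex 0.6 3.8 3.2
   vertex 0.2 4.8 2.4
   vertex 0.4 0.0 3.4
  endloop
 endfacet
 facet normal -0.310 0.066 0.948
  outer loop
   vertex 0.6 3.8 3.2
   vertex 0.4 0.0 3.4
   vertex 4.4 4.4 4.4
  endloop
 endfacet
 facet normal -0.780 0.052 -0.624
  outer loop
   vertex 1.6 4.2 0.6
   vertex 1.8 2.4 0.2
   vertex 0.2 4.8 2.4
  endloop
 endfacet
 facet normal 0.688 0.229 -0.688
  outer loop
   vertex 1.6 4.2 0.6
   vertex 4.0 1.2 2.0
   vertex 1.8 2.4 0.2
  endloop
 endfacet
 facet normal -0.228 -0.728 -0.646
  outer loop
   vertex 2.8 1.2 1.2
   vertex 0.4 0.0 3.4
   vertex 1.8 2.4 0.2
  endloop
 endfacet
 facet normal 0.197 -0.935 -0.295
  outer loop
   vertex 2.8 1.2 1.2
   vertex 4.0 1.2 2.0
   vertex 0.4 0.0 3.4
  endloop
 endfacet
 facet normal 0.540 -0.225 -0.811
  outer loop
   vertex 2.8 1.2 1.2
   vertex 1.8 2.4 0.2
   vertex 4.0 1.2 2.0
  endloop
 endfacet
 facet normal -0.168 0.838 0.519
  outer loop
   vertex 1.2 5.0 2.4
   vertex 0.2 4.8 2.4
   vertex 4.4 4.4 4.4
  endloop
 endfacet
 facet normal -0.177 0.884 -0.432
  outer loop
   vertex 1.2 5.0 2.4
   vertex 1.6 4.2 0.6
   vertex 0.2 4.8 2.4
  endloop
 endfacet
 facet normal 0.853 0.241 -0.463
  outer loop
   vertex 3.8 4.6 3.4
   vertex 4.4 4.4 4.4
   vertex 4.0 1.2 2.0
  endloop
 endfacet
 facet normal 0.730 0.297 -0.616
  outer loop
   vertex 3.8 4.6 3.4
   vertex 4.0 1.2 2.0
   vertex 1.6 4.2 0.6
  endloop
 endfacet
 facet normal 0.099 0.986 0.138
  outer loop
   vertex 3.8 4.6 3.4
   vertex 1.2 5.0 2.4
   vertex 4.4 4.4 4.4
  endloop
 endfacet
 facet normal 0.270 0.901 -0.340
  outer loop
   vertex 3.8 4.6 3.4
   vertex 1.6 4.2 0.6
   vertex 1.2 5.0 2.4
  endloop
 endfacet
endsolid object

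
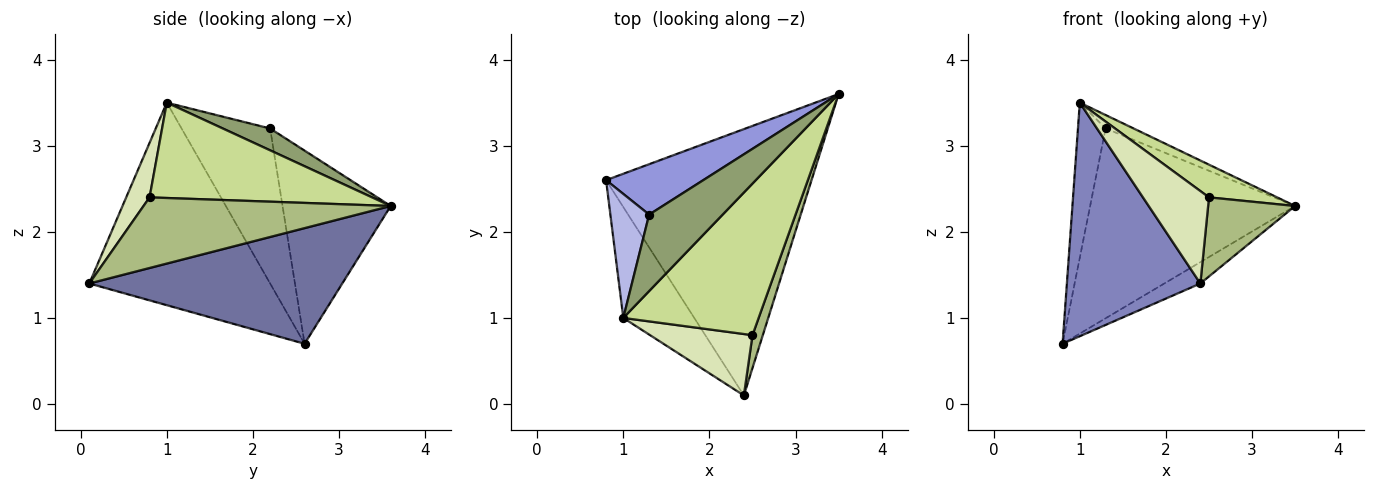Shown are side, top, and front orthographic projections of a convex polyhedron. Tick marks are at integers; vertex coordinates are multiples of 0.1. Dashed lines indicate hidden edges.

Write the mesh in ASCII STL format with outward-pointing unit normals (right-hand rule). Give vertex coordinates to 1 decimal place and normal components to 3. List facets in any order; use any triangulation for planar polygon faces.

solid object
 facet normal 0.489 0.070 -0.869
  outer loop
   vertex 2.4 0.1 1.4
   vertex 0.8 2.6 0.7
   vertex 3.5 3.6 2.3
  endloop
 endfacet
 facet normal -0.774 -0.572 -0.271
  outer loop
   vertex 1.0 1.0 3.5
   vertex 0.8 2.6 0.7
   vertex 2.4 0.1 1.4
  endloop
 endfacet
 facet normal -0.454 0.861 0.229
  outer loop
   vertex 1.3 2.2 3.2
   vertex 3.5 3.6 2.3
   vertex 0.8 2.6 0.7
  endloop
 endfacet
 facet normal -0.928 0.290 0.232
  outer loop
   vertex 1.3 2.2 3.2
   vertex 0.8 2.6 0.7
   vertex 1.0 1.0 3.5
  endloop
 endfacet
 facet normal 0.281 0.166 0.945
  outer loop
   vertex 1.3 2.2 3.2
   vertex 1.0 1.0 3.5
   vertex 3.5 3.6 2.3
  endloop
 endfacet
 facet normal 0.934 -0.329 0.137
  outer loop
   vertex 2.5 0.8 2.4
   vertex 2.4 0.1 1.4
   vertex 3.5 3.6 2.3
  endloop
 endfacet
 facet normal 0.567 -0.174 0.805
  outer loop
   vertex 2.5 0.8 2.4
   vertex 3.5 3.6 2.3
   vertex 1.0 1.0 3.5
  endloop
 endfacet
 facet normal 0.283 -0.799 0.531
  outer loop
   vertex 2.5 0.8 2.4
   vertex 1.0 1.0 3.5
   vertex 2.4 0.1 1.4
  endloop
 endfacet
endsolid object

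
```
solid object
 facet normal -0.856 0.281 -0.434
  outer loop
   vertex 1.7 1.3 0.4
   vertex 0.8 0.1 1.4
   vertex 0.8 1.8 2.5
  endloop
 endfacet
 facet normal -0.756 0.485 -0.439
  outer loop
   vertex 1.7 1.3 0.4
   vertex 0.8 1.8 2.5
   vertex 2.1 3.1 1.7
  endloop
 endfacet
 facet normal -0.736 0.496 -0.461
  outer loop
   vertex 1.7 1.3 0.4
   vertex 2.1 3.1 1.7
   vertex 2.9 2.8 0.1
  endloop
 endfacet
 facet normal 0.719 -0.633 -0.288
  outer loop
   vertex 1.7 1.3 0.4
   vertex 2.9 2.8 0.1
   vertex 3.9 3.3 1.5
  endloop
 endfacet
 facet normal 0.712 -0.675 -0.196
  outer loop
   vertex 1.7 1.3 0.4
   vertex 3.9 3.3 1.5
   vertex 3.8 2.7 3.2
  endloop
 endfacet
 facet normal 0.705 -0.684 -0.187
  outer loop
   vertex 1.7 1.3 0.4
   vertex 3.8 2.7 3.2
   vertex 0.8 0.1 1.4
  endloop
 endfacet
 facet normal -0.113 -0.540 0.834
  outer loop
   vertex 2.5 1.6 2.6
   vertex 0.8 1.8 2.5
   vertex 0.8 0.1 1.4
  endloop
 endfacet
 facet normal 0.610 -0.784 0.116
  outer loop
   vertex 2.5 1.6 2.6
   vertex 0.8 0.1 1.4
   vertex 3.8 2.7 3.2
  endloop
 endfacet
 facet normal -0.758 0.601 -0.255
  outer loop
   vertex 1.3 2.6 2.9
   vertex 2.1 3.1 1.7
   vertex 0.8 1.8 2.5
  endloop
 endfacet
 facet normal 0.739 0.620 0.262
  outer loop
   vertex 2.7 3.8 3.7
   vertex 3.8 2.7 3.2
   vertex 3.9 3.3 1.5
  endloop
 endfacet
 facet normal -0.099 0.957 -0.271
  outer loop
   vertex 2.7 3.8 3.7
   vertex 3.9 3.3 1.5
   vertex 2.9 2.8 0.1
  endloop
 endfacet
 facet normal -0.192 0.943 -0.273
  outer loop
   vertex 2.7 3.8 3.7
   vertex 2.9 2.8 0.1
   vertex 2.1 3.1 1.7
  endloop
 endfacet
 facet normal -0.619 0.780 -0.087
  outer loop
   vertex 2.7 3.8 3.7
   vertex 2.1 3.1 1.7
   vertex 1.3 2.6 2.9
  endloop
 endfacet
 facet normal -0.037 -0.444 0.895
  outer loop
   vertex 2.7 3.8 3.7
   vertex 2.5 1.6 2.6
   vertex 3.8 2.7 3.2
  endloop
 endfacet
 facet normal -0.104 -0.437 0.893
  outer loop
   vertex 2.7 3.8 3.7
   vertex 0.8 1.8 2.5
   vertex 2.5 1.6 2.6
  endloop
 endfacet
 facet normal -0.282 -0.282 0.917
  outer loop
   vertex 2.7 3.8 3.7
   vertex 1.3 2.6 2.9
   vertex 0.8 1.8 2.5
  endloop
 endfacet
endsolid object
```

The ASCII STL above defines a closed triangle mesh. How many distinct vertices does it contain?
10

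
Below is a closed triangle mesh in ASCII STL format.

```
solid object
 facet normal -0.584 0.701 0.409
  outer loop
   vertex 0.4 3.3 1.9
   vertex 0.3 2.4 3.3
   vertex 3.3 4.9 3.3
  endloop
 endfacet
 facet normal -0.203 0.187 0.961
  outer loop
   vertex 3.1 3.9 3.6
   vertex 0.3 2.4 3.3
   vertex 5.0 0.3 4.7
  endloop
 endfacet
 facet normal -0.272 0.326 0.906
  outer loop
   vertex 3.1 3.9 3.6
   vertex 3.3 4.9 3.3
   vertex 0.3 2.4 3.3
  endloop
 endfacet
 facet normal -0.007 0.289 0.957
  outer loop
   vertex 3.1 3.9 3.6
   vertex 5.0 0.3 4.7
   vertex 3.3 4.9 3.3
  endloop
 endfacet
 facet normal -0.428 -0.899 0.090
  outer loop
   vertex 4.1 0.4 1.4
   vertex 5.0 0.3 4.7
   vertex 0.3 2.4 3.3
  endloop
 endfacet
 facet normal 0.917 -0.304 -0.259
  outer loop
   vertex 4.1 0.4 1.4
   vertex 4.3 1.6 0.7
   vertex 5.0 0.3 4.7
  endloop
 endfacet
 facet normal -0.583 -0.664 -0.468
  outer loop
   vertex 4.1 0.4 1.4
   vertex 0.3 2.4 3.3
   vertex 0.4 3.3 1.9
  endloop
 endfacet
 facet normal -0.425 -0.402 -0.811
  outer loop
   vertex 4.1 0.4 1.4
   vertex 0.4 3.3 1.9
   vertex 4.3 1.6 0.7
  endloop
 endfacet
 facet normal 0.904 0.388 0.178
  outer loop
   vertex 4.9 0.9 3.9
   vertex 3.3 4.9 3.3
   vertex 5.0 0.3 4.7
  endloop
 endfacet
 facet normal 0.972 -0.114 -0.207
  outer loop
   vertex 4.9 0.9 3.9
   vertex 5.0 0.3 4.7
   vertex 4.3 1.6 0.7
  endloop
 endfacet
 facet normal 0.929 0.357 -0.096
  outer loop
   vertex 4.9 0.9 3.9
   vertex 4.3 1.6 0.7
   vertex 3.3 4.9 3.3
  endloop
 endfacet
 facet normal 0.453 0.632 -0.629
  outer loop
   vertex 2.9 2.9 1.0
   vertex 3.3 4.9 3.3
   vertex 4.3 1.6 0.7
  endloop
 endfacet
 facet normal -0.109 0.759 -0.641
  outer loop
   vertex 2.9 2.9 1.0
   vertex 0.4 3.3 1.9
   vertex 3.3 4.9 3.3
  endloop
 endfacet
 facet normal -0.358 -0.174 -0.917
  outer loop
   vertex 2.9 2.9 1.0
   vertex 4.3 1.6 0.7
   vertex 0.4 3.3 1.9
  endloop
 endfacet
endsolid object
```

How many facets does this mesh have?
14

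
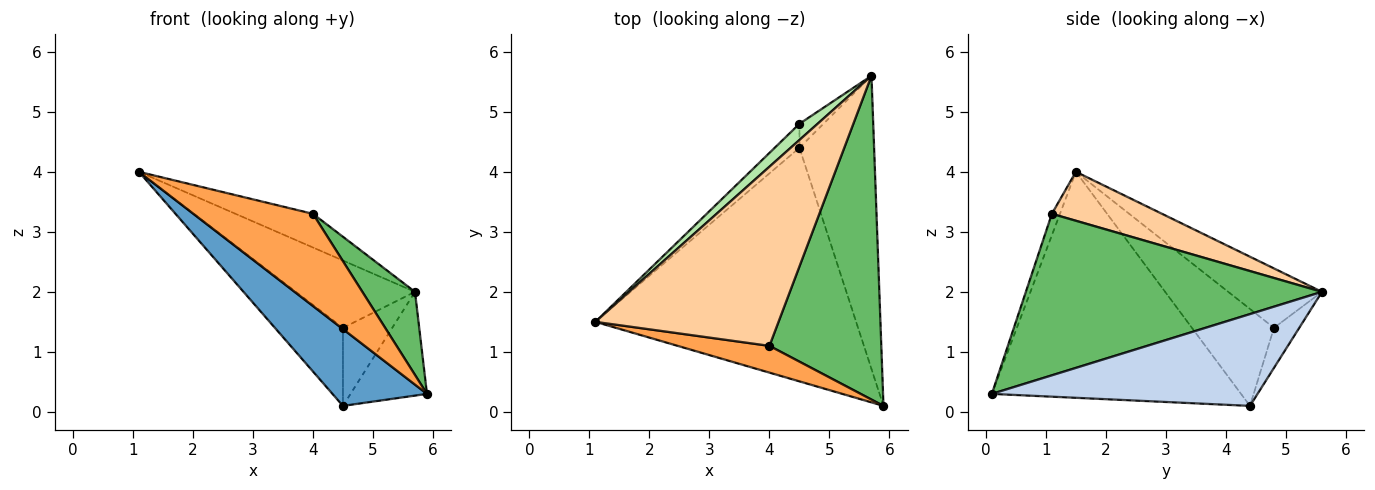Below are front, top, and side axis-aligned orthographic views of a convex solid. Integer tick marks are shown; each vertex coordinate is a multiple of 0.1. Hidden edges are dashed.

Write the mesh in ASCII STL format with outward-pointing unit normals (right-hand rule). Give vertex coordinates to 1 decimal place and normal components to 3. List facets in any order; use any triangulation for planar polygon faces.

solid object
 facet normal -0.636 -0.241 -0.733
  outer loop
   vertex 4.5 4.4 0.1
   vertex 5.9 0.1 0.3
   vertex 1.1 1.5 4.0
  endloop
 endfacet
 facet normal 0.757 0.218 -0.616
  outer loop
   vertex 4.5 4.4 0.1
   vertex 5.7 5.6 2.0
   vertex 5.9 0.1 0.3
  endloop
 endfacet
 facet normal -0.065 -0.958 0.278
  outer loop
   vertex 4.0 1.1 3.3
   vertex 1.1 1.5 4.0
   vertex 5.9 0.1 0.3
  endloop
 endfacet
 facet normal 0.254 0.179 0.951
  outer loop
   vertex 4.0 1.1 3.3
   vertex 5.7 5.6 2.0
   vertex 1.1 1.5 4.0
  endloop
 endfacet
 facet normal 0.813 -0.145 0.563
  outer loop
   vertex 4.0 1.1 3.3
   vertex 5.9 0.1 0.3
   vertex 5.7 5.6 2.0
  endloop
 endfacet
 facet normal -0.608 0.772 0.186
  outer loop
   vertex 4.5 4.8 1.4
   vertex 1.1 1.5 4.0
   vertex 5.7 5.6 2.0
  endloop
 endfacet
 facet normal -0.755 0.626 -0.193
  outer loop
   vertex 4.5 4.8 1.4
   vertex 4.5 4.4 0.1
   vertex 1.1 1.5 4.0
  endloop
 endfacet
 facet normal -0.440 0.858 -0.264
  outer loop
   vertex 4.5 4.8 1.4
   vertex 5.7 5.6 2.0
   vertex 4.5 4.4 0.1
  endloop
 endfacet
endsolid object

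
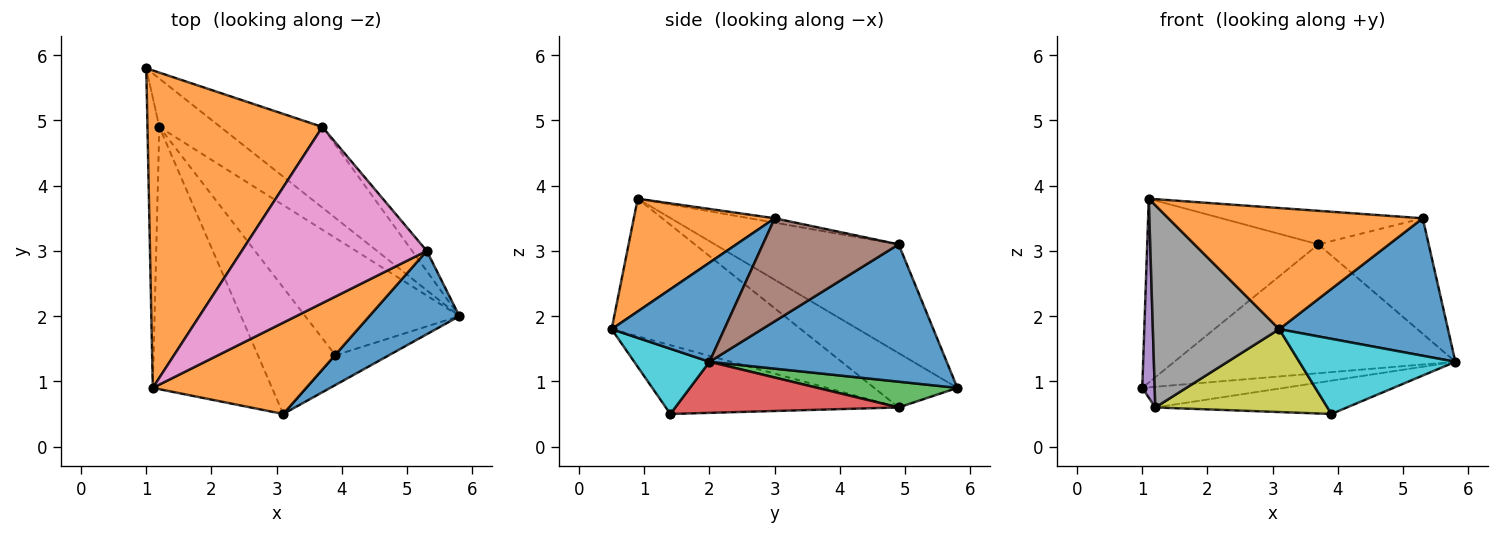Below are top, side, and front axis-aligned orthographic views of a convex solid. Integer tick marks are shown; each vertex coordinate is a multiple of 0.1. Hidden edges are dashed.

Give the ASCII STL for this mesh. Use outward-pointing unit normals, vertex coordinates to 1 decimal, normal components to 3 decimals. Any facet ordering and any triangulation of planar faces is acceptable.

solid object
 facet normal 0.582 0.689 -0.432
  outer loop
   vertex 3.7 4.9 3.1
   vertex 5.8 2.0 1.3
   vertex 1.0 5.8 0.9
  endloop
 endfacet
 facet normal -0.474 0.441 0.762
  outer loop
   vertex 3.7 4.9 3.1
   vertex 1.0 5.8 0.9
   vertex 1.1 0.9 3.8
  endloop
 endfacet
 facet normal 0.361 0.366 -0.858
  outer loop
   vertex 1.2 4.9 0.6
   vertex 1.0 5.8 0.9
   vertex 5.8 2.0 1.3
  endloop
 endfacet
 facet normal 0.304 0.260 -0.916
  outer loop
   vertex 1.2 4.9 0.6
   vertex 5.8 2.0 1.3
   vertex 3.9 1.4 0.5
  endloop
 endfacet
 facet normal -0.967 -0.145 -0.211
  outer loop
   vertex 1.2 4.9 0.6
   vertex 1.1 0.9 3.8
   vertex 1.0 5.8 0.9
  endloop
 endfacet
 facet normal 0.772 0.627 -0.109
  outer loop
   vertex 5.3 3.0 3.5
   vertex 5.8 2.0 1.3
   vertex 3.7 4.9 3.1
  endloop
 endfacet
 facet normal -0.023 0.187 0.982
  outer loop
   vertex 5.3 3.0 3.5
   vertex 3.7 4.9 3.1
   vertex 1.1 0.9 3.8
  endloop
 endfacet
 facet normal -0.675 -0.451 -0.585
  outer loop
   vertex 3.1 0.5 1.8
   vertex 1.1 0.9 3.8
   vertex 1.2 4.9 0.6
  endloop
 endfacet
 facet normal -0.596 -0.440 -0.672
  outer loop
   vertex 3.1 0.5 1.8
   vertex 1.2 4.9 0.6
   vertex 3.9 1.4 0.5
  endloop
 endfacet
 facet normal 0.409 -0.848 -0.336
  outer loop
   vertex 3.1 0.5 1.8
   vertex 3.9 1.4 0.5
   vertex 5.8 2.0 1.3
  endloop
 endfacet
 facet normal 0.496 -0.743 0.450
  outer loop
   vertex 3.1 0.5 1.8
   vertex 5.8 2.0 1.3
   vertex 5.3 3.0 3.5
  endloop
 endfacet
 facet normal 0.404 -0.730 0.551
  outer loop
   vertex 3.1 0.5 1.8
   vertex 5.3 3.0 3.5
   vertex 1.1 0.9 3.8
  endloop
 endfacet
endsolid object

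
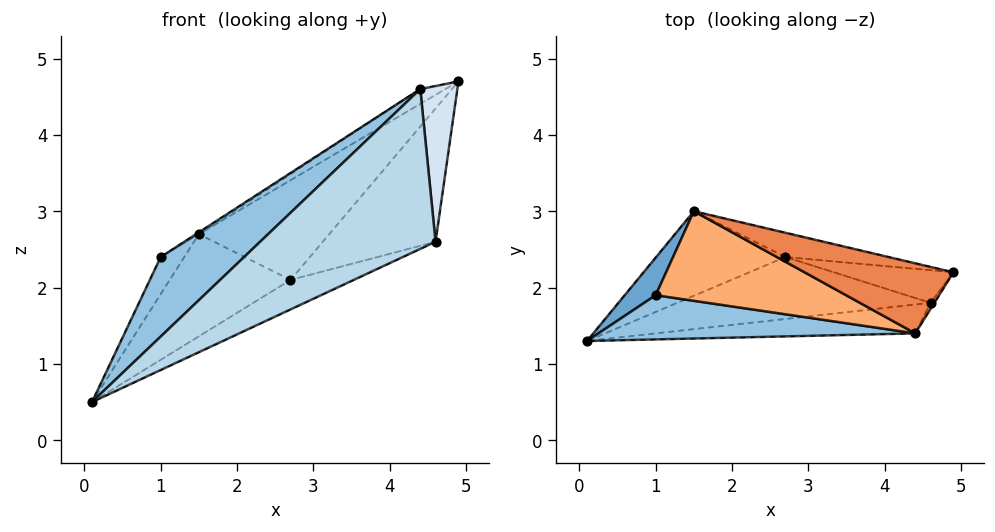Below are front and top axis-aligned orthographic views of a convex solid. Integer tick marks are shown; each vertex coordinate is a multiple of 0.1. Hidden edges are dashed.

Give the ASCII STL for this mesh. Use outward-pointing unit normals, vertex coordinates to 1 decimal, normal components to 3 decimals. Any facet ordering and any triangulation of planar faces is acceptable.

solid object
 facet normal -0.892 0.318 0.322
  outer loop
   vertex 1.0 1.9 2.4
   vertex 1.5 3.0 2.7
   vertex 0.1 1.3 0.5
  endloop
 endfacet
 facet normal -0.405 -0.799 0.444
  outer loop
   vertex 4.4 1.4 4.6
   vertex 1.0 1.9 2.4
   vertex 0.1 1.3 0.5
  endloop
 endfacet
 facet normal 0.189 -0.966 -0.174
  outer loop
   vertex 4.4 1.4 4.6
   vertex 0.1 1.3 0.5
   vertex 4.6 1.8 2.6
  endloop
 endfacet
 facet normal 0.849 -0.528 -0.021
  outer loop
   vertex 4.4 1.4 4.6
   vertex 4.6 1.8 2.6
   vertex 4.9 2.2 4.7
  endloop
 endfacet
 facet normal -0.466 0.183 0.866
  outer loop
   vertex 4.4 1.4 4.6
   vertex 4.9 2.2 4.7
   vertex 1.5 3.0 2.7
  endloop
 endfacet
 facet normal -0.541 0.017 0.841
  outer loop
   vertex 4.4 1.4 4.6
   vertex 1.5 3.0 2.7
   vertex 1.0 1.9 2.4
  endloop
 endfacet
 facet normal 0.345 0.912 -0.222
  outer loop
   vertex 2.7 2.4 2.1
   vertex 1.5 3.0 2.7
   vertex 4.9 2.2 4.7
  endloop
 endfacet
 facet normal 0.346 0.911 -0.223
  outer loop
   vertex 2.7 2.4 2.1
   vertex 4.9 2.2 4.7
   vertex 4.6 1.8 2.6
  endloop
 endfacet
 facet normal 0.066 0.769 -0.636
  outer loop
   vertex 2.7 2.4 2.1
   vertex 0.1 1.3 0.5
   vertex 1.5 3.0 2.7
  endloop
 endfacet
 facet normal 0.350 0.403 -0.846
  outer loop
   vertex 2.7 2.4 2.1
   vertex 4.6 1.8 2.6
   vertex 0.1 1.3 0.5
  endloop
 endfacet
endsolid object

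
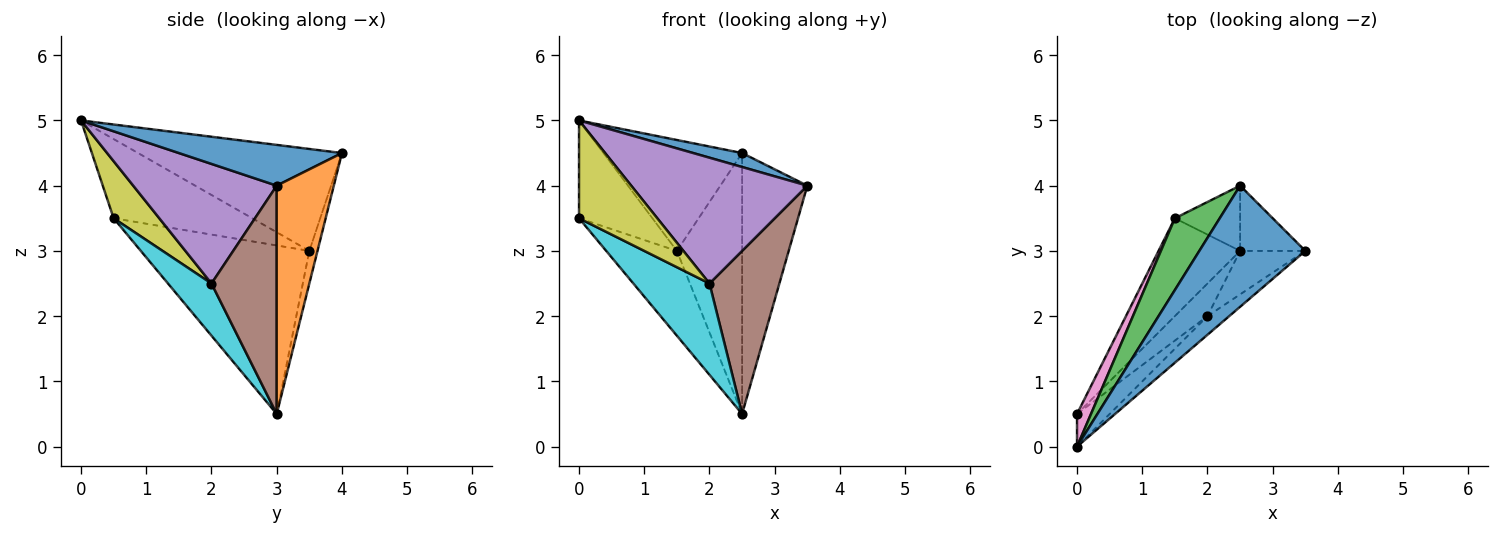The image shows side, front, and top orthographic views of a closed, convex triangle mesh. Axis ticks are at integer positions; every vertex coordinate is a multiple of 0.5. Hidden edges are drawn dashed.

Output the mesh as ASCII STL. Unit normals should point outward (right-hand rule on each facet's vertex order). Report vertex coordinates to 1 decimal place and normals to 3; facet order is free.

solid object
 facet normal 0.357 -0.107 0.928
  outer loop
   vertex 2.5 4.0 4.5
   vertex 0.0 0.0 5.0
   vertex 3.5 3.0 4.0
  endloop
 endfacet
 facet normal 0.647 0.740 -0.185
  outer loop
   vertex 2.5 3.0 0.5
   vertex 2.5 4.0 4.5
   vertex 3.5 3.0 4.0
  endloop
 endfacet
 facet normal -0.777 0.528 0.342
  outer loop
   vertex 1.5 3.5 3.0
   vertex 0.0 0.0 5.0
   vertex 2.5 4.0 4.5
  endloop
 endfacet
 facet normal -0.120 0.963 -0.241
  outer loop
   vertex 1.5 3.5 3.0
   vertex 2.5 4.0 4.5
   vertex 2.5 3.0 0.5
  endloop
 endfacet
 facet normal 0.628 -0.770 -0.114
  outer loop
   vertex 2.0 2.0 2.5
   vertex 3.5 3.0 4.0
   vertex 0.0 0.0 5.0
  endloop
 endfacet
 facet normal 0.670 -0.718 -0.191
  outer loop
   vertex 2.0 2.0 2.5
   vertex 2.5 3.0 0.5
   vertex 3.5 3.0 4.0
  endloop
 endfacet
 facet normal -0.873 0.462 0.154
  outer loop
   vertex 0.0 0.5 3.5
   vertex 0.0 0.0 5.0
   vertex 1.5 3.5 3.0
  endloop
 endfacet
 facet normal -0.842 0.353 -0.407
  outer loop
   vertex 0.0 0.5 3.5
   vertex 1.5 3.5 3.0
   vertex 2.5 3.0 0.5
  endloop
 endfacet
 facet normal 0.484 -0.830 -0.277
  outer loop
   vertex 0.0 0.5 3.5
   vertex 2.0 2.0 2.5
   vertex 0.0 0.0 5.0
  endloop
 endfacet
 facet normal 0.474 -0.829 -0.296
  outer loop
   vertex 0.0 0.5 3.5
   vertex 2.5 3.0 0.5
   vertex 2.0 2.0 2.5
  endloop
 endfacet
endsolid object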